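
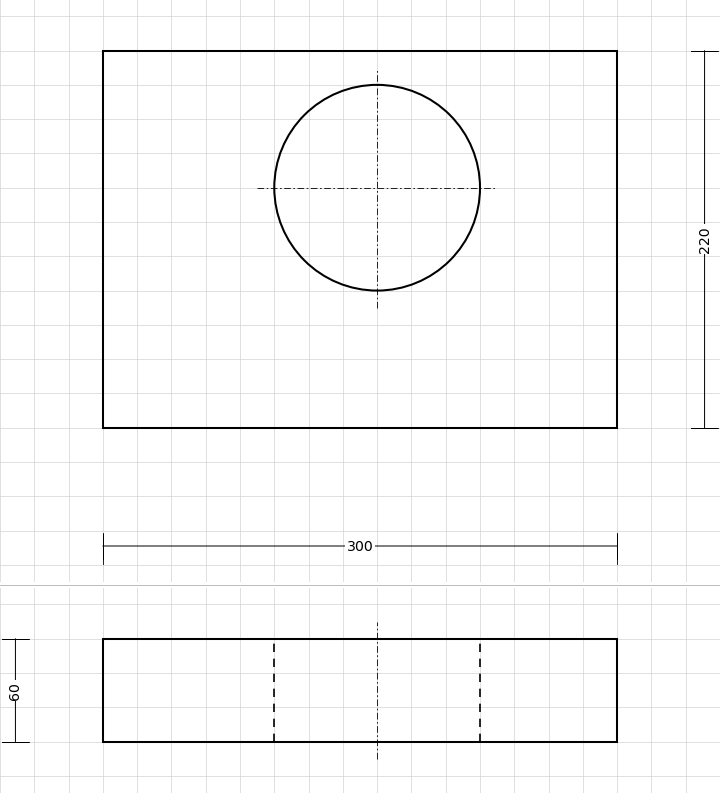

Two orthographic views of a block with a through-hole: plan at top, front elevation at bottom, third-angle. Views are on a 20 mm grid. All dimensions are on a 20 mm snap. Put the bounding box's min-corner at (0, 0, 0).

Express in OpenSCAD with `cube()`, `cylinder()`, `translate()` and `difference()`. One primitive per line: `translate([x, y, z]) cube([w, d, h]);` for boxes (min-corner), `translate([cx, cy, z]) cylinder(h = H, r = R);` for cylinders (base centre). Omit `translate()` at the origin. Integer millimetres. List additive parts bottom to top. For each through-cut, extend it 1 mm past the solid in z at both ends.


difference() {
  cube([300, 220, 60]);
  translate([160, 140, -1]) cylinder(h = 62, r = 60);
}


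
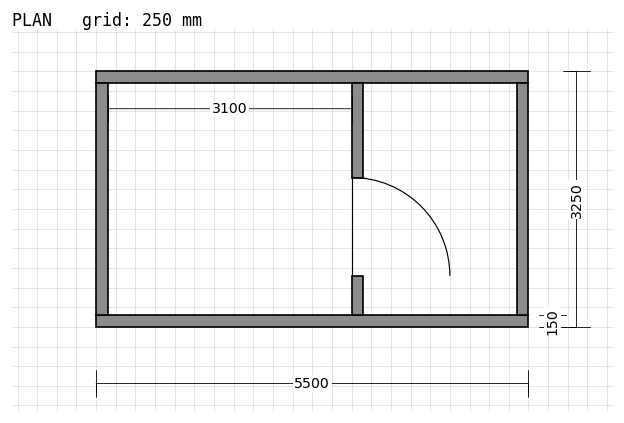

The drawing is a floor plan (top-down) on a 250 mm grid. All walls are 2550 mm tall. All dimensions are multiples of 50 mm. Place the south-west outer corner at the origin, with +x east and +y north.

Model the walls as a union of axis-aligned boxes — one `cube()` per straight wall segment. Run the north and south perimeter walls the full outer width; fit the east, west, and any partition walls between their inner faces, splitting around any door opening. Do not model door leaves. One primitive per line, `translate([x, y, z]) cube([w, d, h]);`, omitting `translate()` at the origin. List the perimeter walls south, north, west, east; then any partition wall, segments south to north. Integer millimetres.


cube([5500, 150, 2550]);
translate([0, 3100, 0]) cube([5500, 150, 2550]);
translate([0, 150, 0]) cube([150, 2950, 2550]);
translate([5350, 150, 0]) cube([150, 2950, 2550]);
translate([3250, 150, 0]) cube([150, 500, 2550]);
translate([3250, 1900, 0]) cube([150, 1200, 2550]);


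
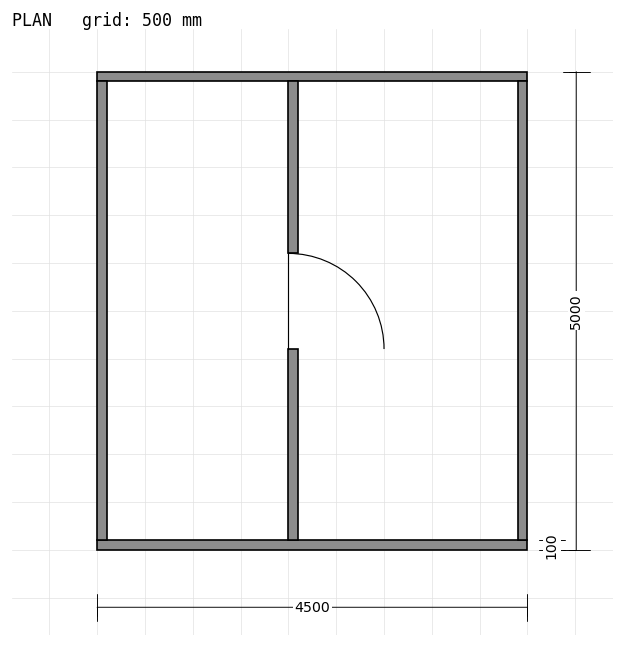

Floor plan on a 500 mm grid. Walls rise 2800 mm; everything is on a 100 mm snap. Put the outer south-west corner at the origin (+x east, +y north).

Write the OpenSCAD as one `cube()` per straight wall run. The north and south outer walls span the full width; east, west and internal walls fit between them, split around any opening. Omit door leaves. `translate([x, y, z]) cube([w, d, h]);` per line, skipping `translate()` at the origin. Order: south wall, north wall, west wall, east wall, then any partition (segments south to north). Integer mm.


cube([4500, 100, 2800]);
translate([0, 4900, 0]) cube([4500, 100, 2800]);
translate([0, 100, 0]) cube([100, 4800, 2800]);
translate([4400, 100, 0]) cube([100, 4800, 2800]);
translate([2000, 100, 0]) cube([100, 2000, 2800]);
translate([2000, 3100, 0]) cube([100, 1800, 2800]);


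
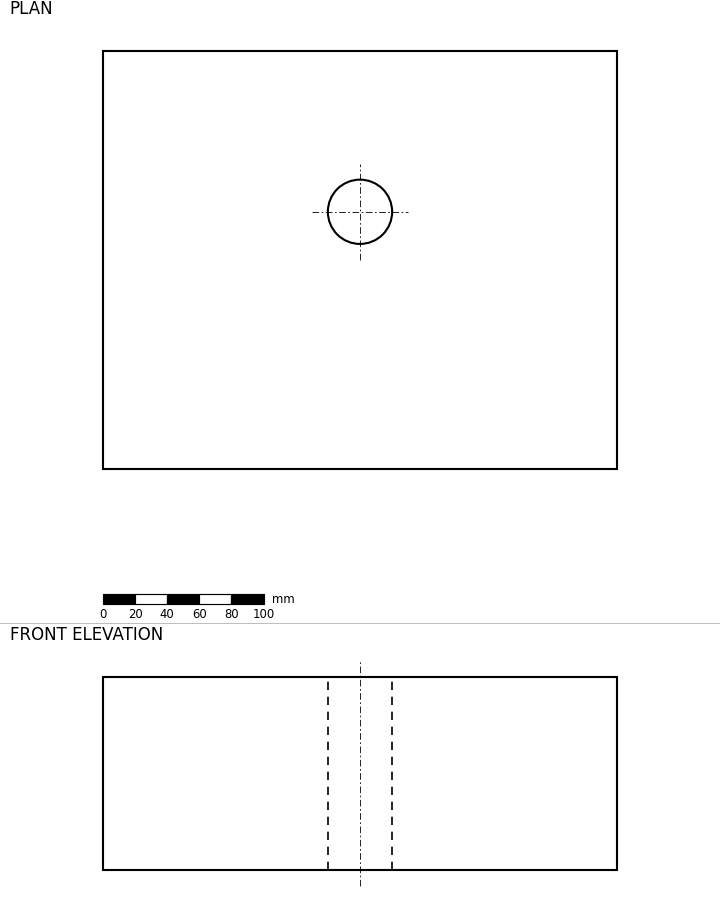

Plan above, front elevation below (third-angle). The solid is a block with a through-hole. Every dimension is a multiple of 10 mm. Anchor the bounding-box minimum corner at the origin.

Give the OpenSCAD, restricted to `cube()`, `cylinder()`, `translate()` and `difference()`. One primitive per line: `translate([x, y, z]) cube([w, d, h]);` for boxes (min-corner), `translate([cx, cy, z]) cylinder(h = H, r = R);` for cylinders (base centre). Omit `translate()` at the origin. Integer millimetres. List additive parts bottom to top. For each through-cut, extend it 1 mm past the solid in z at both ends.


difference() {
  cube([320, 260, 120]);
  translate([160, 160, -1]) cylinder(h = 122, r = 20);
}


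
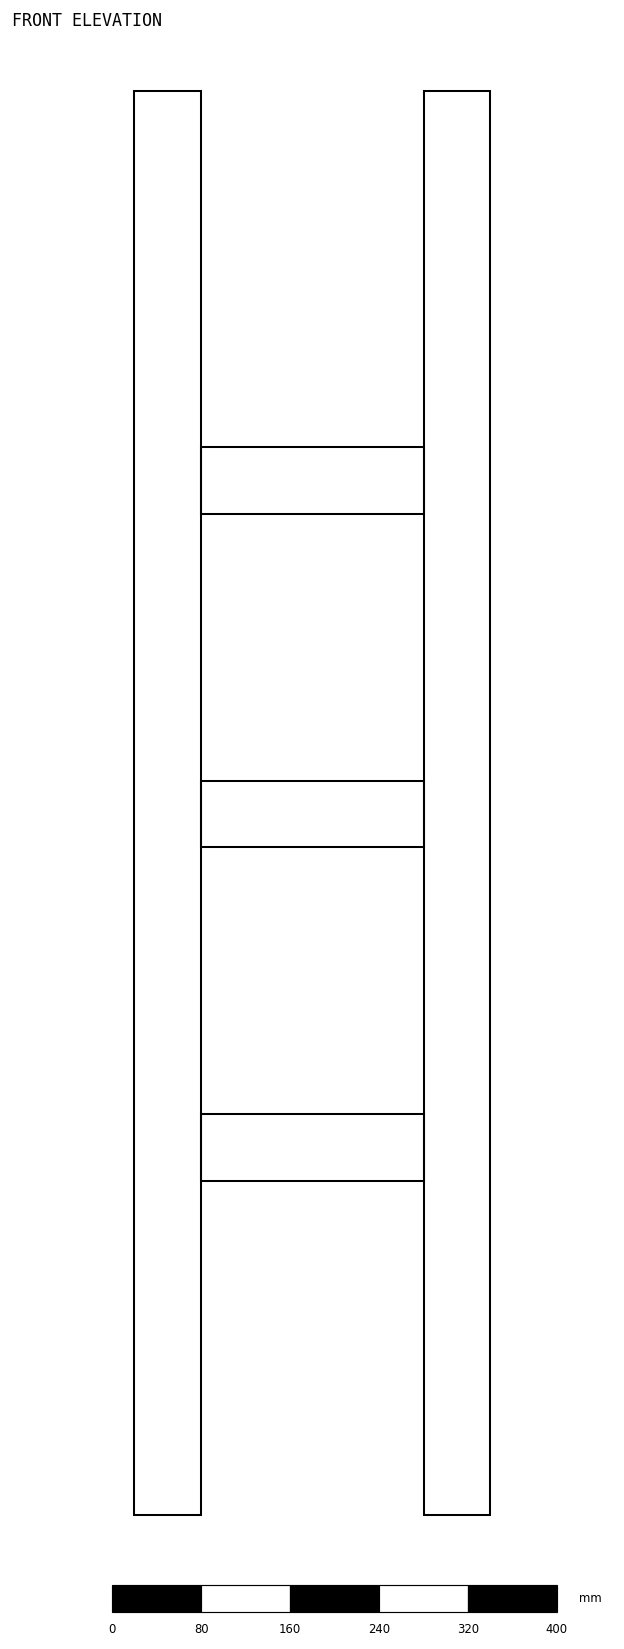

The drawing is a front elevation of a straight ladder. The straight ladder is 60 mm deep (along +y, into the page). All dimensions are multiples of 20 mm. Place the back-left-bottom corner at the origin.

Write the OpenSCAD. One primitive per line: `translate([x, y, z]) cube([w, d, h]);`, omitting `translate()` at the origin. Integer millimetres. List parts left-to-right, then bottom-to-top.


cube([60, 60, 1280]);
translate([60, 0, 300]) cube([200, 60, 60]);
translate([60, 0, 600]) cube([200, 60, 60]);
translate([60, 0, 900]) cube([200, 60, 60]);
translate([260, 0, 0]) cube([60, 60, 1280]);


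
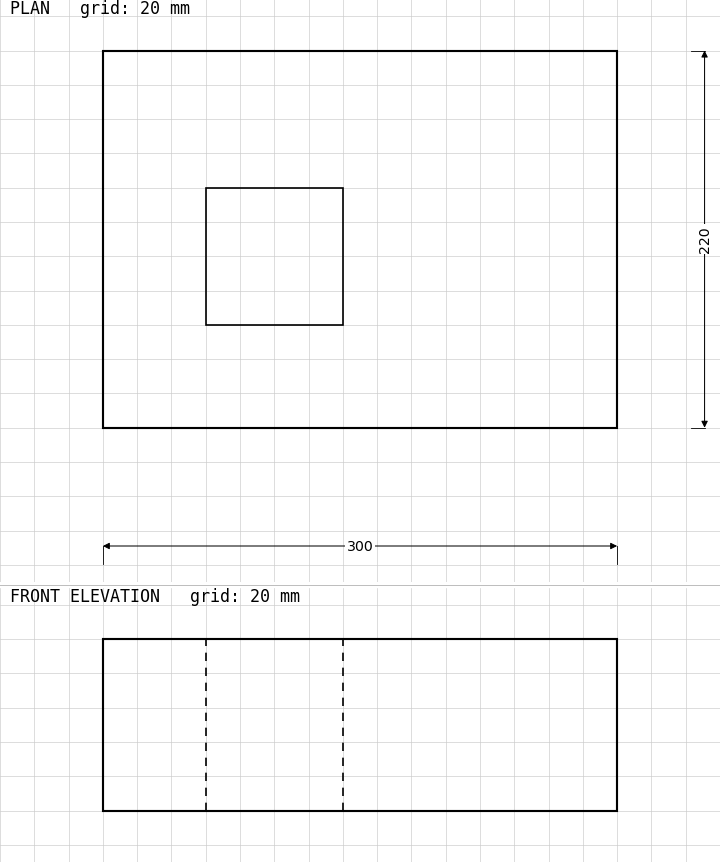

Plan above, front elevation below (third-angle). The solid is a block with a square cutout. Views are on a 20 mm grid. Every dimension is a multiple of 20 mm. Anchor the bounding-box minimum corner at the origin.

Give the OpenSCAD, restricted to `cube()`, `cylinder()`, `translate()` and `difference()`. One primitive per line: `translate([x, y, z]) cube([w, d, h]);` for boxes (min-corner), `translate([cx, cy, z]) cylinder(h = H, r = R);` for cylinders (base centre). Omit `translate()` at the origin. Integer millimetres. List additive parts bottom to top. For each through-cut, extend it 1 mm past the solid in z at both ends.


difference() {
  cube([300, 220, 100]);
  translate([60, 60, -1]) cube([80, 80, 102]);
}


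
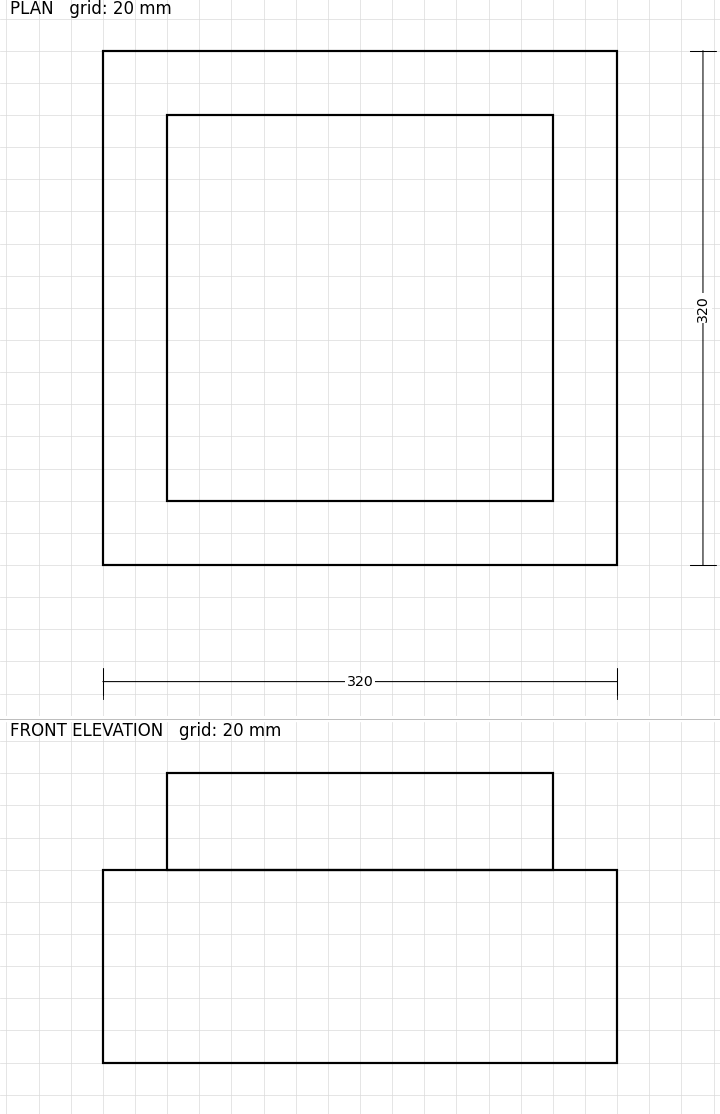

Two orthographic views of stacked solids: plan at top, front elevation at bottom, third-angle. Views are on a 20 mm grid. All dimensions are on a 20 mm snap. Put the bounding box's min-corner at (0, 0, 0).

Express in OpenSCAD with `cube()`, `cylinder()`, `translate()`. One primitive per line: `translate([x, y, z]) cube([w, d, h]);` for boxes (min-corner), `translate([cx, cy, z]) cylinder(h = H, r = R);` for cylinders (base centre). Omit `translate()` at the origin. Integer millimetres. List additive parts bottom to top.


cube([320, 320, 120]);
translate([40, 40, 120]) cube([240, 240, 60]);


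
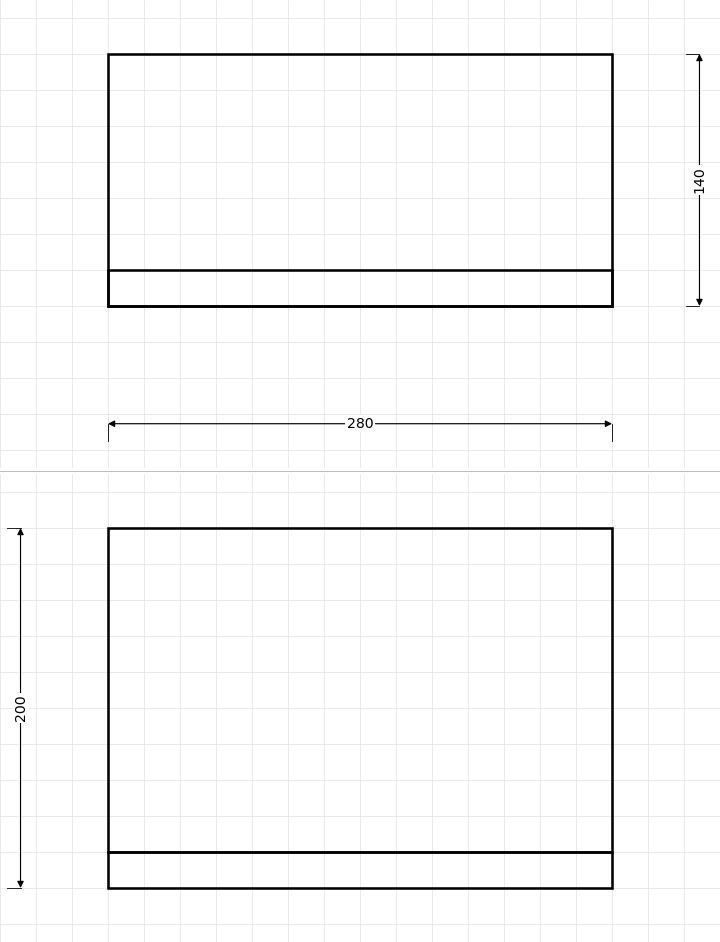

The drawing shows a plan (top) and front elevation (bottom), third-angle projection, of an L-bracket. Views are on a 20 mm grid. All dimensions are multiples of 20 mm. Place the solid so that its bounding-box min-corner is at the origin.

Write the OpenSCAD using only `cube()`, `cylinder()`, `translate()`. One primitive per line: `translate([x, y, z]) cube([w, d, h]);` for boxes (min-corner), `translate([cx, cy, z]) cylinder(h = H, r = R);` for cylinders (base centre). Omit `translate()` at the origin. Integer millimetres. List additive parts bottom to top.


cube([280, 140, 20]);
translate([0, 0, 20]) cube([280, 20, 180]);


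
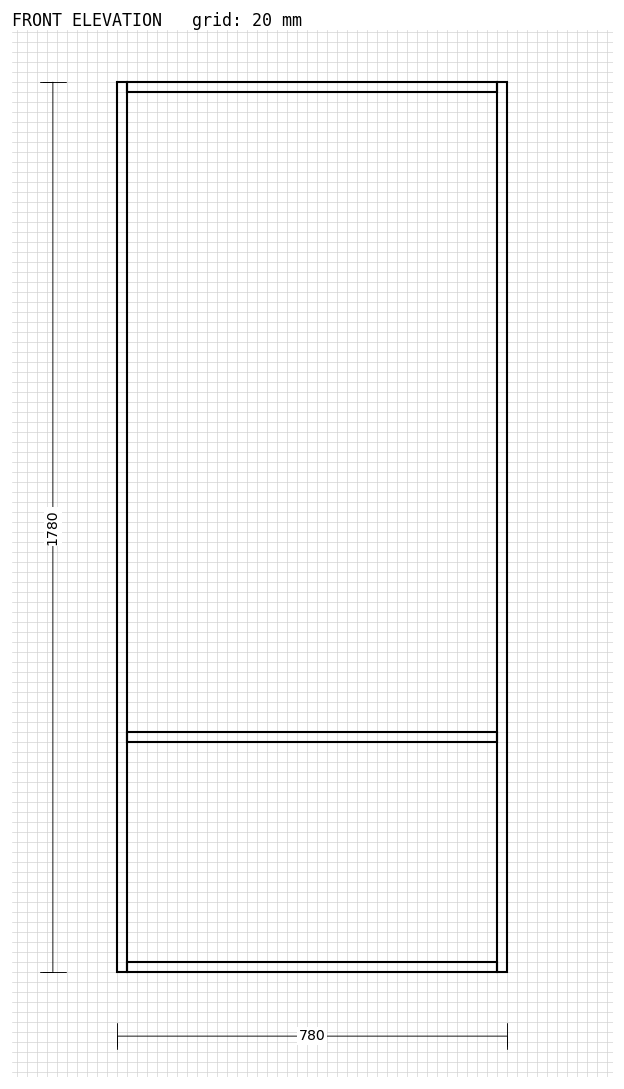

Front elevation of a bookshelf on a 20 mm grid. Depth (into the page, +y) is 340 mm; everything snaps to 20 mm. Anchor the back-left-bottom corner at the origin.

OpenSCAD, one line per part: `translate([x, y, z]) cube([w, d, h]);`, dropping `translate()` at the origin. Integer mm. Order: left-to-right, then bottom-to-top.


cube([20, 340, 1780]);
translate([20, 0, 0]) cube([740, 340, 20]);
translate([20, 0, 460]) cube([740, 340, 20]);
translate([20, 0, 1760]) cube([740, 340, 20]);
translate([760, 0, 0]) cube([20, 340, 1780]);


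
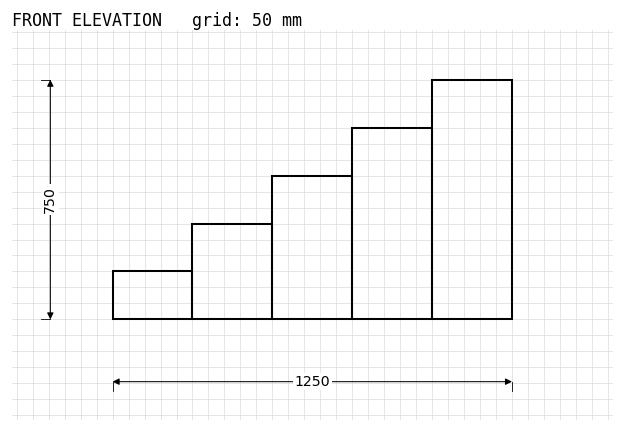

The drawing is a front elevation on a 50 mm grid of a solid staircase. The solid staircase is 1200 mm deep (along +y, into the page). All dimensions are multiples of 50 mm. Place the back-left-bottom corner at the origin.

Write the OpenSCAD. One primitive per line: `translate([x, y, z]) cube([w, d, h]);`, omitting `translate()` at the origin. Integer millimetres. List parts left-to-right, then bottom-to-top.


cube([250, 1200, 150]);
translate([250, 0, 0]) cube([250, 1200, 300]);
translate([500, 0, 0]) cube([250, 1200, 450]);
translate([750, 0, 0]) cube([250, 1200, 600]);
translate([1000, 0, 0]) cube([250, 1200, 750]);


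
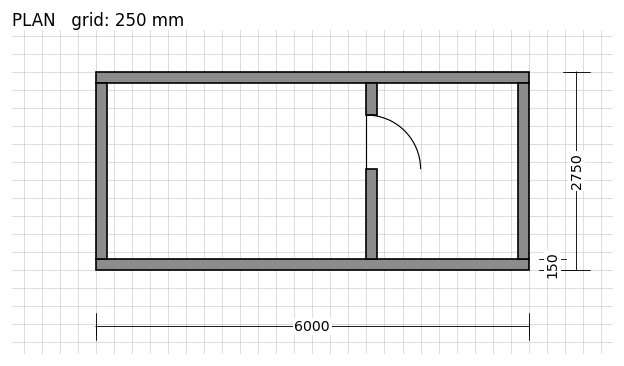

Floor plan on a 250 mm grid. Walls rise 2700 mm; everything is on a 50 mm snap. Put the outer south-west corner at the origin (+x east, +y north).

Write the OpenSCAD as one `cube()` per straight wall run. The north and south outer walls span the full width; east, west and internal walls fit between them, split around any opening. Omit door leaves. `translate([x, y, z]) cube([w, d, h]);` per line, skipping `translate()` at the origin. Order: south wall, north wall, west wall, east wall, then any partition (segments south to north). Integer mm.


cube([6000, 150, 2700]);
translate([0, 2600, 0]) cube([6000, 150, 2700]);
translate([0, 150, 0]) cube([150, 2450, 2700]);
translate([5850, 150, 0]) cube([150, 2450, 2700]);
translate([3750, 150, 0]) cube([150, 1250, 2700]);
translate([3750, 2150, 0]) cube([150, 450, 2700]);


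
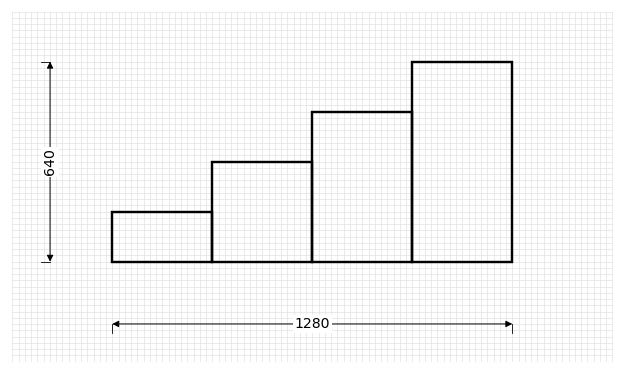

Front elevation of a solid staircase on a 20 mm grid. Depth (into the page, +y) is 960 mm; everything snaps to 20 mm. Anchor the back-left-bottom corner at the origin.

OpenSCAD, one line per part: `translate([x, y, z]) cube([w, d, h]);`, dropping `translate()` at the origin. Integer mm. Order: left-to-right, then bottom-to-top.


cube([320, 960, 160]);
translate([320, 0, 0]) cube([320, 960, 320]);
translate([640, 0, 0]) cube([320, 960, 480]);
translate([960, 0, 0]) cube([320, 960, 640]);


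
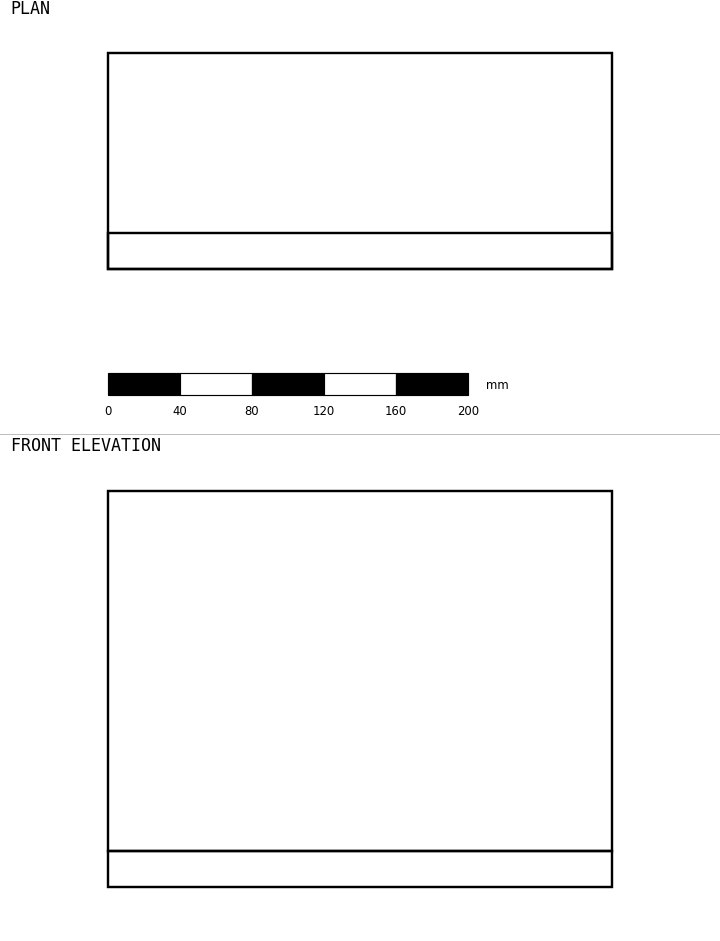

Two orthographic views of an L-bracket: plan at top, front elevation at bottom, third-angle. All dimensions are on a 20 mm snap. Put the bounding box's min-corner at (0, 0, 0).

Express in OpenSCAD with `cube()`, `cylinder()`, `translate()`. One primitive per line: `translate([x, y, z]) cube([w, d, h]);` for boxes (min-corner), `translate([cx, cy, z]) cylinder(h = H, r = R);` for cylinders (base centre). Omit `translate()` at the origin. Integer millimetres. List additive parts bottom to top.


cube([280, 120, 20]);
translate([0, 0, 20]) cube([280, 20, 200]);


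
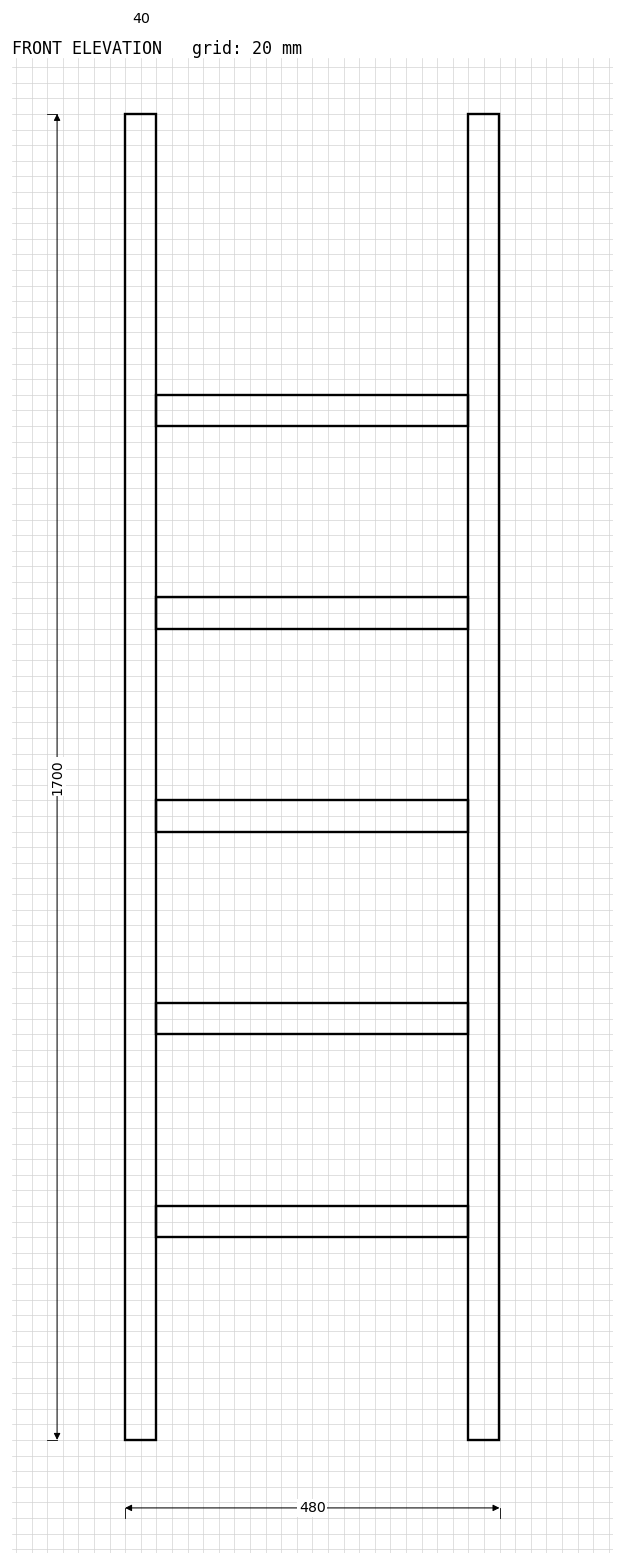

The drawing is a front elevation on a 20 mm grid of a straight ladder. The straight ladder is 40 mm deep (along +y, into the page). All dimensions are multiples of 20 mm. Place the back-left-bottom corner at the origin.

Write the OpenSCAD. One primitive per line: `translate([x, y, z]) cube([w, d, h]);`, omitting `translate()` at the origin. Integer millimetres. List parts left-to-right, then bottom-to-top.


cube([40, 40, 1700]);
translate([40, 0, 260]) cube([400, 40, 40]);
translate([40, 0, 520]) cube([400, 40, 40]);
translate([40, 0, 780]) cube([400, 40, 40]);
translate([40, 0, 1040]) cube([400, 40, 40]);
translate([40, 0, 1300]) cube([400, 40, 40]);
translate([440, 0, 0]) cube([40, 40, 1700]);


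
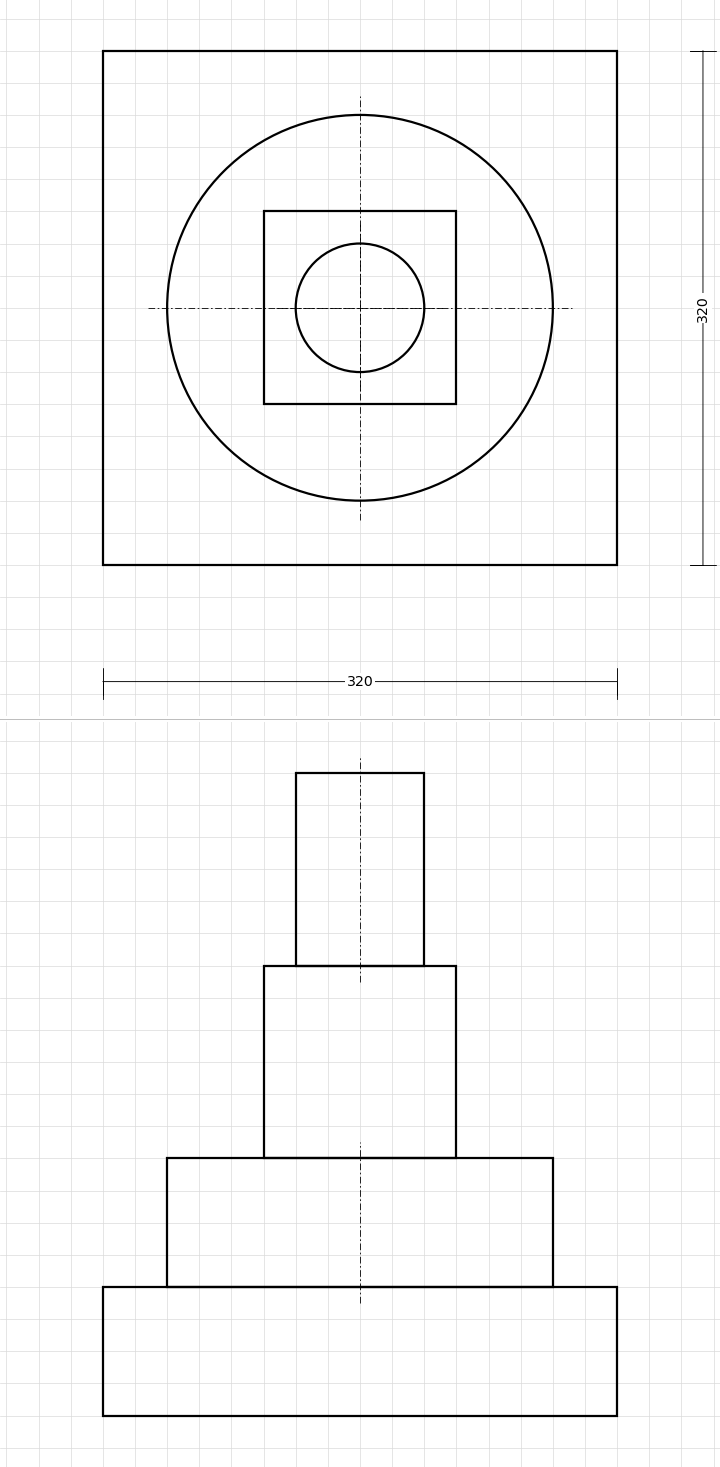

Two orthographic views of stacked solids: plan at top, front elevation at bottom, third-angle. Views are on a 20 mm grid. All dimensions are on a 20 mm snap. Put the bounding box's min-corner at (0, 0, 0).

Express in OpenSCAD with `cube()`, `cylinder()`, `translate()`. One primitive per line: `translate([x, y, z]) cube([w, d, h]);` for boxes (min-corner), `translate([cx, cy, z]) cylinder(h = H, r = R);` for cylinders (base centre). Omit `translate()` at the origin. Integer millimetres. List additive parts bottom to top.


cube([320, 320, 80]);
translate([160, 160, 80]) cylinder(h = 80, r = 120);
translate([100, 100, 160]) cube([120, 120, 120]);
translate([160, 160, 280]) cylinder(h = 120, r = 40);


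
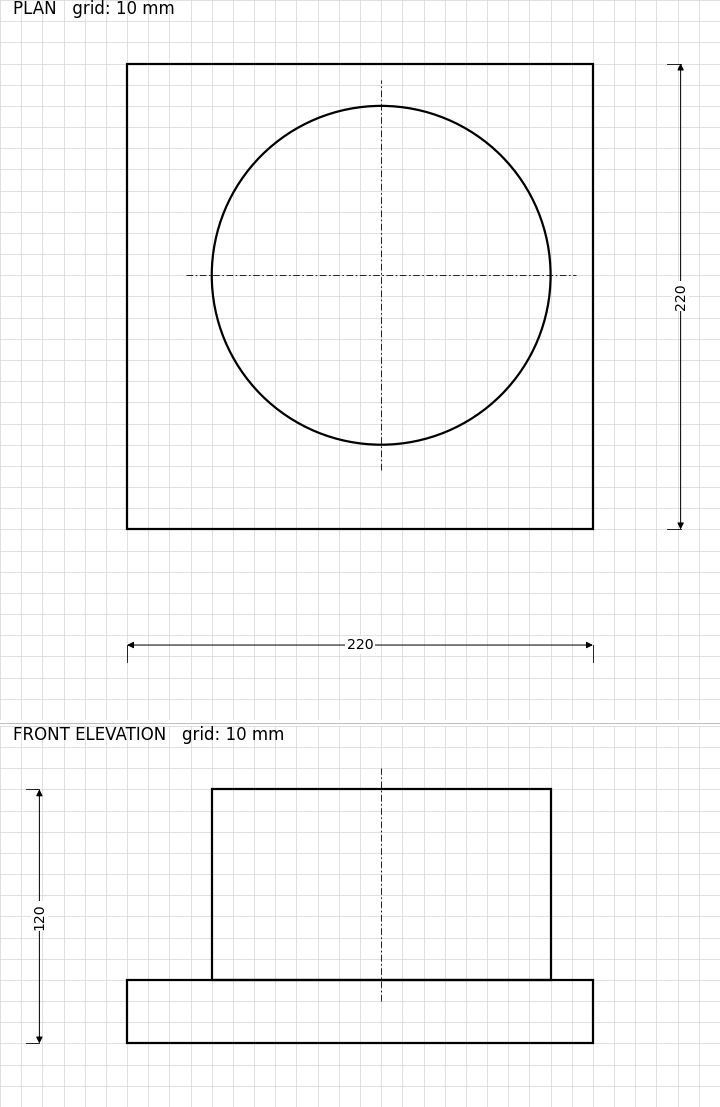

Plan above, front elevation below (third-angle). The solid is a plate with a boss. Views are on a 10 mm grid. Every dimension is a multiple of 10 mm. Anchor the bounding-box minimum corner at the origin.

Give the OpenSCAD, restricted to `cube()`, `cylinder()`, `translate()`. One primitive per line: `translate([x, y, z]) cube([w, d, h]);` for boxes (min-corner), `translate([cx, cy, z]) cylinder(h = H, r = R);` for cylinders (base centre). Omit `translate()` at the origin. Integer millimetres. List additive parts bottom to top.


cube([220, 220, 30]);
translate([120, 120, 30]) cylinder(h = 90, r = 80);


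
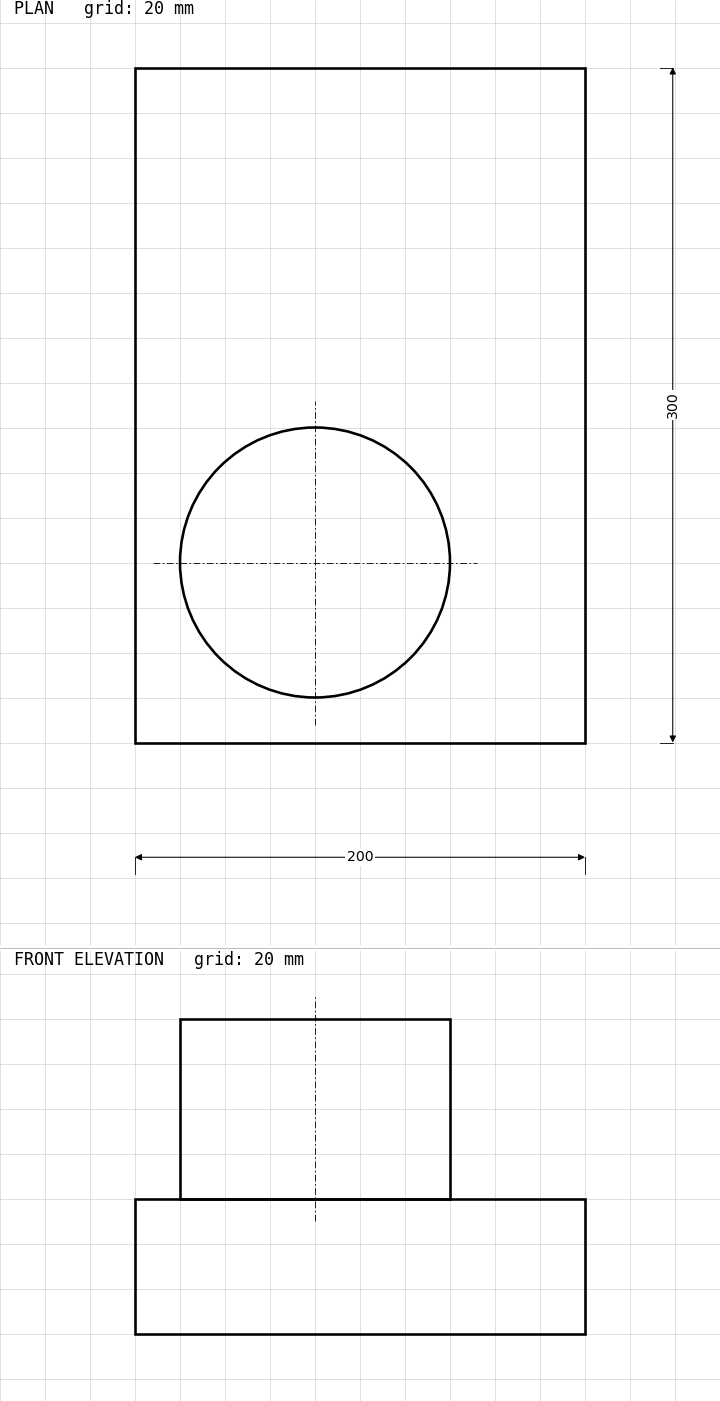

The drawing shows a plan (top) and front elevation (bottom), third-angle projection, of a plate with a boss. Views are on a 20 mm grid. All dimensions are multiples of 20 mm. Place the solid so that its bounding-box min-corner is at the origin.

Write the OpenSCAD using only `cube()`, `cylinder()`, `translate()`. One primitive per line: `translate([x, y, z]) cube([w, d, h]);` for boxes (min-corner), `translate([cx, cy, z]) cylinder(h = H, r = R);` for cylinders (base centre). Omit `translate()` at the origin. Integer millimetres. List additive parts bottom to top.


cube([200, 300, 60]);
translate([80, 80, 60]) cylinder(h = 80, r = 60);


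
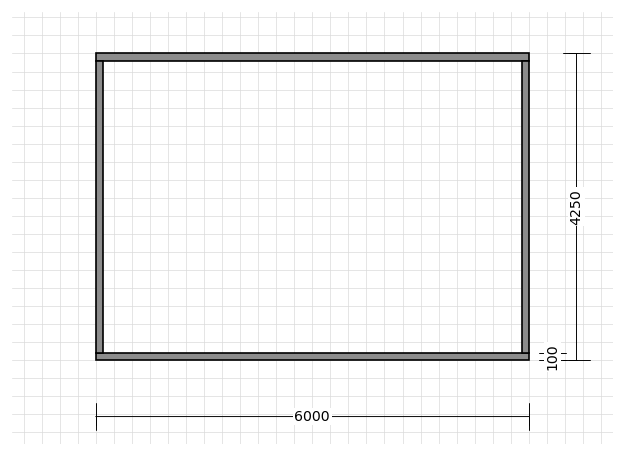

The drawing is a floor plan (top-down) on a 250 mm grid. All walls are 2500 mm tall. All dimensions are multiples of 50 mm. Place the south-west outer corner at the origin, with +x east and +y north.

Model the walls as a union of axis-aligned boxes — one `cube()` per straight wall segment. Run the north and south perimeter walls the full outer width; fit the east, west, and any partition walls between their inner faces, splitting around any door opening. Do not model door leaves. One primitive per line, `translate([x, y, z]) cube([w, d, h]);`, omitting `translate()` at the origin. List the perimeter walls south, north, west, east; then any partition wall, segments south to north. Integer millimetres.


cube([6000, 100, 2500]);
translate([0, 4150, 0]) cube([6000, 100, 2500]);
translate([0, 100, 0]) cube([100, 4050, 2500]);
translate([5900, 100, 0]) cube([100, 4050, 2500]);


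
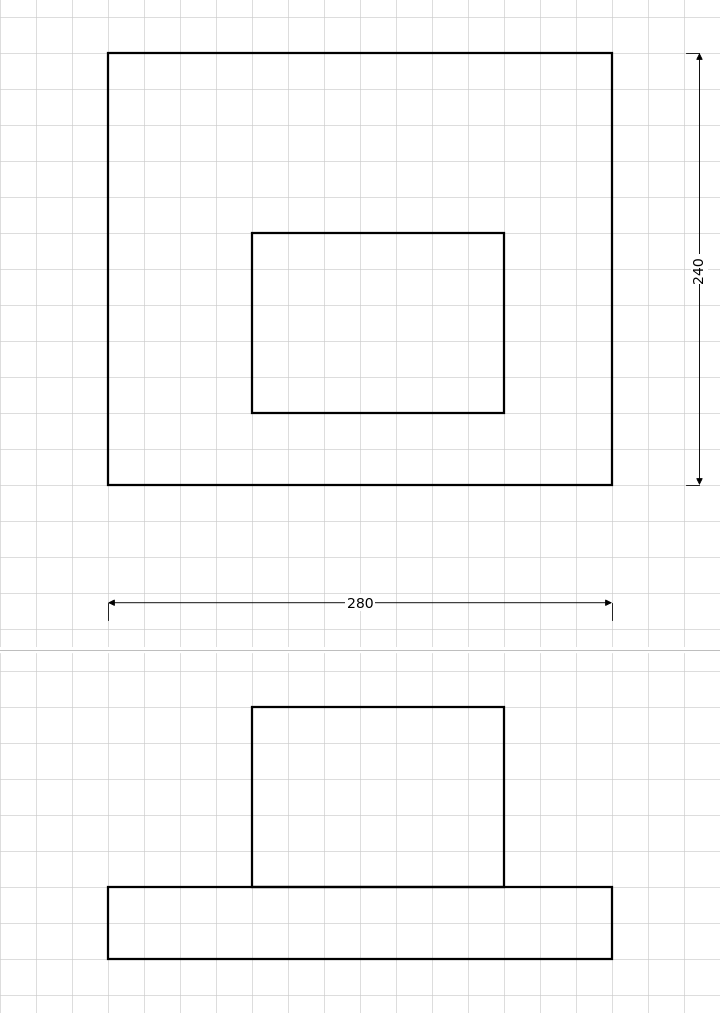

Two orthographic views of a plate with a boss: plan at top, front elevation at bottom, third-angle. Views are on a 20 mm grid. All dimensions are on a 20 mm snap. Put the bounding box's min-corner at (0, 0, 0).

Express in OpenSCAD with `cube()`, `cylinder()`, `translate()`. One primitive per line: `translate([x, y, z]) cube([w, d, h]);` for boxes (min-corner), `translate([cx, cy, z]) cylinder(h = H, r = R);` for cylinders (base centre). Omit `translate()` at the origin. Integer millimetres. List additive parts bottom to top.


cube([280, 240, 40]);
translate([80, 40, 40]) cube([140, 100, 100]);


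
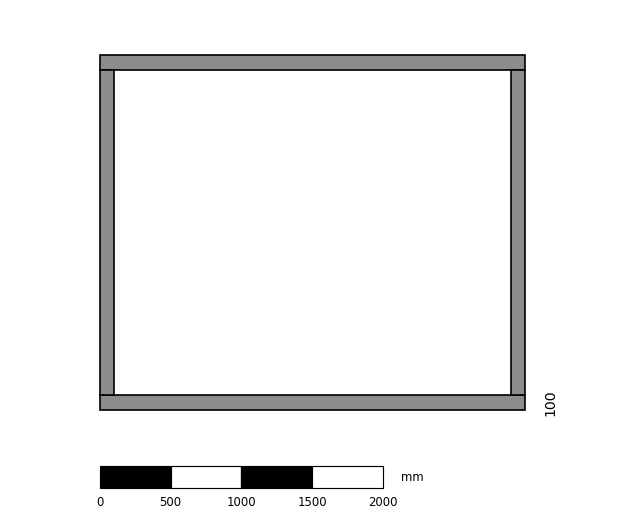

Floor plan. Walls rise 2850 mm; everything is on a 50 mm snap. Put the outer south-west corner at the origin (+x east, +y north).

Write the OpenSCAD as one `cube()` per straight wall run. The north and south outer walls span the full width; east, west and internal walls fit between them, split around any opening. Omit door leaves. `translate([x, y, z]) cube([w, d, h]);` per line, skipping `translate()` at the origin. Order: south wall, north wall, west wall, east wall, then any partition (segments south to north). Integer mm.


cube([3000, 100, 2850]);
translate([0, 2400, 0]) cube([3000, 100, 2850]);
translate([0, 100, 0]) cube([100, 2300, 2850]);
translate([2900, 100, 0]) cube([100, 2300, 2850]);


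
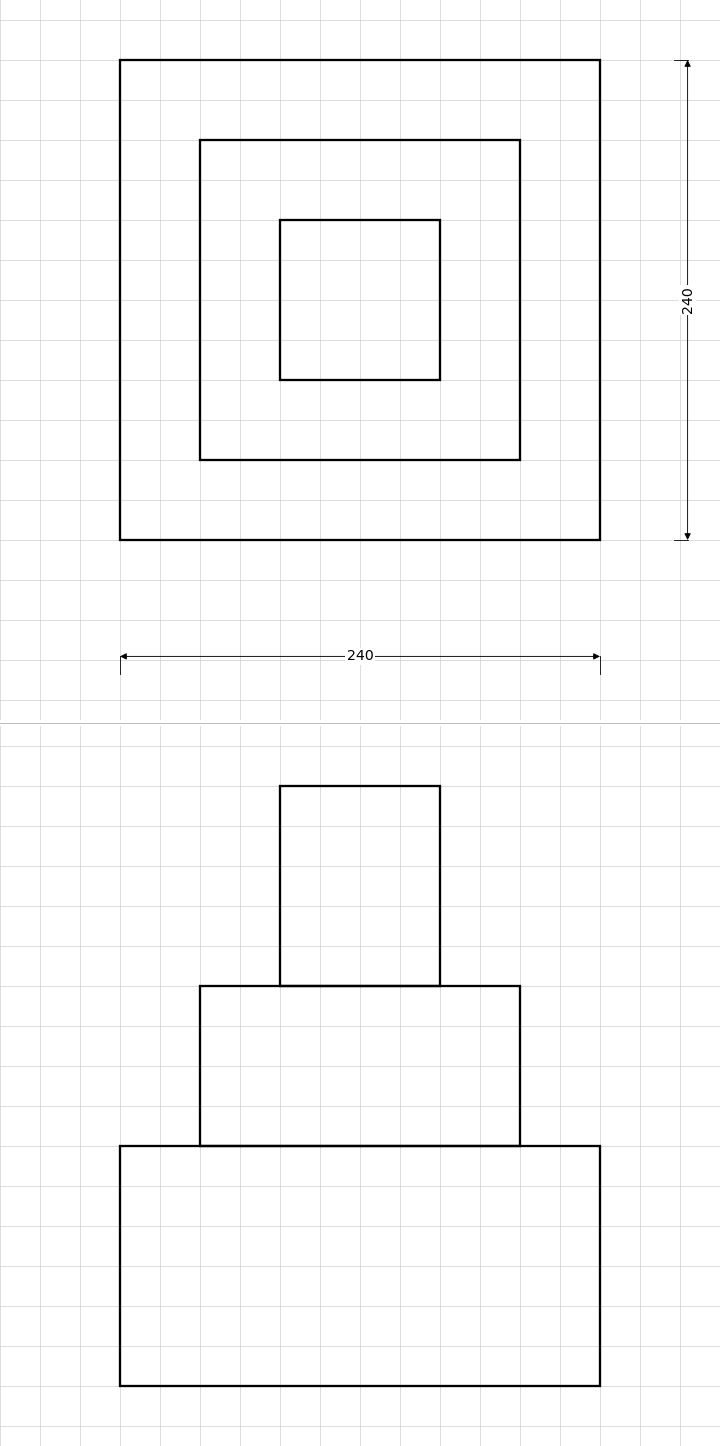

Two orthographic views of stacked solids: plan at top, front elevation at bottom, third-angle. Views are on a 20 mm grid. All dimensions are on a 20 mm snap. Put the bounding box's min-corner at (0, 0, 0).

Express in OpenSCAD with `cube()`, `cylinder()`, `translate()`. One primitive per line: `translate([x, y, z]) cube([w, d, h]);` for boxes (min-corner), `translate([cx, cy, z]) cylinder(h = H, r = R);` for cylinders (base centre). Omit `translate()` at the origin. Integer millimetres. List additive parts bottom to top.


cube([240, 240, 120]);
translate([40, 40, 120]) cube([160, 160, 80]);
translate([80, 80, 200]) cube([80, 80, 100]);


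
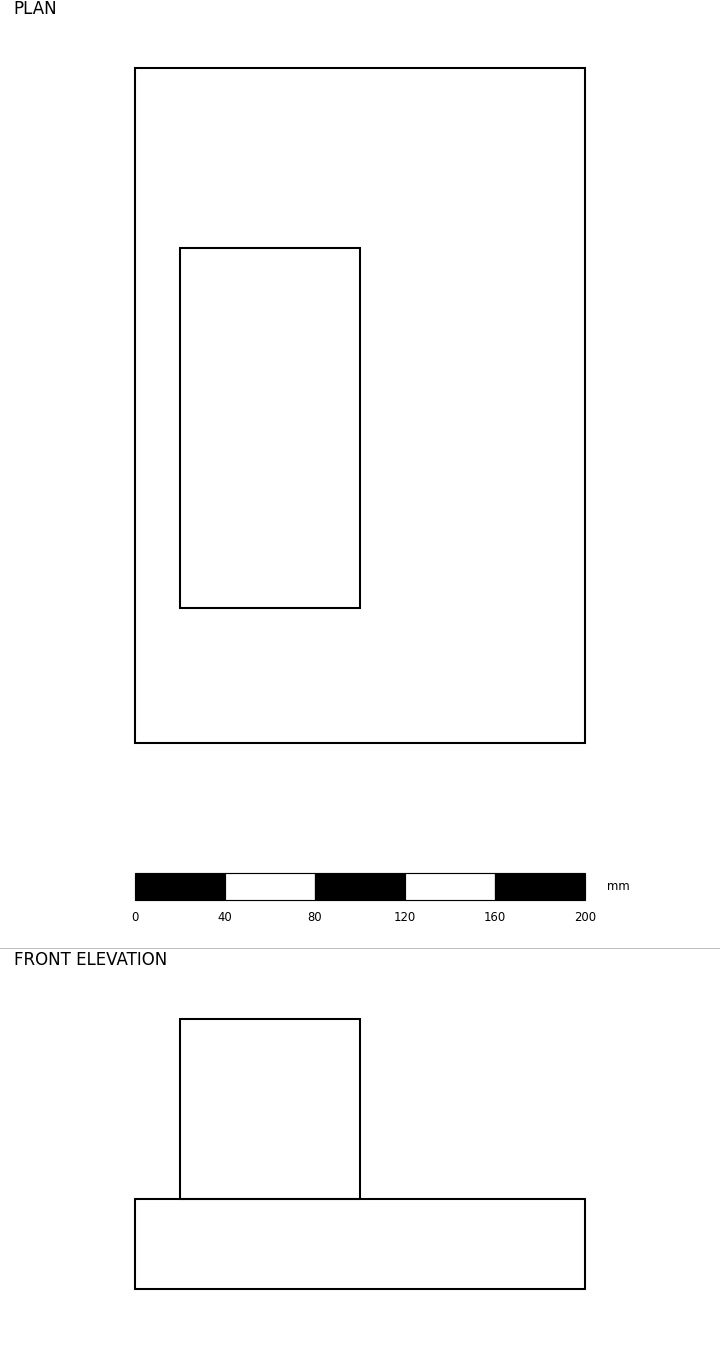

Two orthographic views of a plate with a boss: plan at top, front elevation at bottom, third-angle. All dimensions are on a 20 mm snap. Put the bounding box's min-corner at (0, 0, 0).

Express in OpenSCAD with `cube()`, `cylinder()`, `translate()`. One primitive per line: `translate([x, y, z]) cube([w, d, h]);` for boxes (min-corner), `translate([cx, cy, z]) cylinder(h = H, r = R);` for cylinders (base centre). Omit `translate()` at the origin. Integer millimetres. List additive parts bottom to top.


cube([200, 300, 40]);
translate([20, 60, 40]) cube([80, 160, 80]);


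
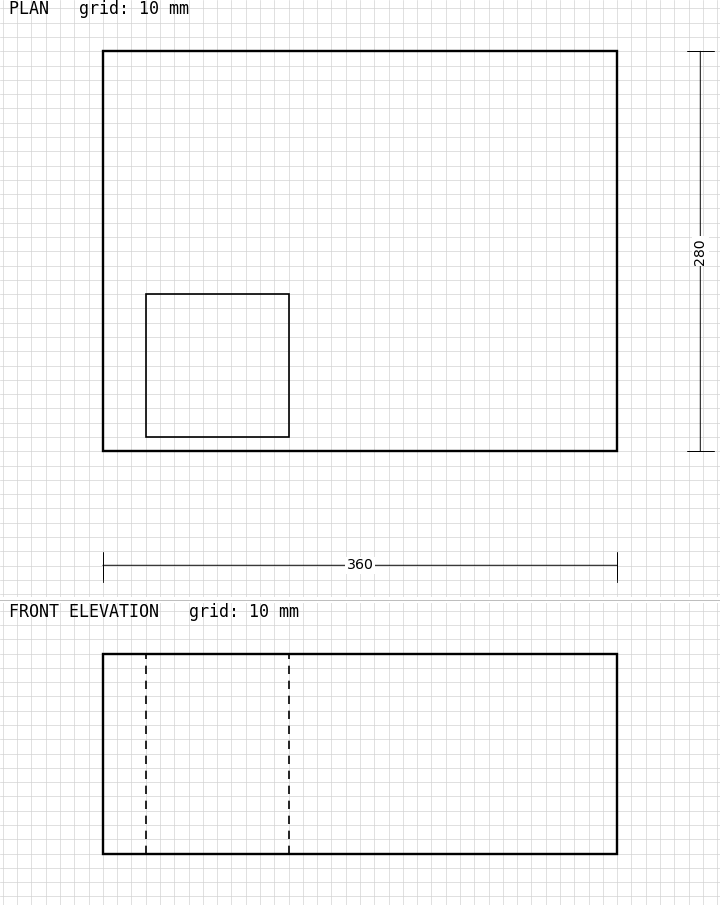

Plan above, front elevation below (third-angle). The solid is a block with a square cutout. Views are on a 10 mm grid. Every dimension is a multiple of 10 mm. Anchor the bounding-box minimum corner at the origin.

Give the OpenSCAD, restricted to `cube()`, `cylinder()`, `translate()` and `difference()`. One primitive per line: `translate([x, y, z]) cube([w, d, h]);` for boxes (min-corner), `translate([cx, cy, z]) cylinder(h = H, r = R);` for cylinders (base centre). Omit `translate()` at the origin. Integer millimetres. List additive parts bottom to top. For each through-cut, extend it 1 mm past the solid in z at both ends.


difference() {
  cube([360, 280, 140]);
  translate([30, 10, -1]) cube([100, 100, 142]);
}


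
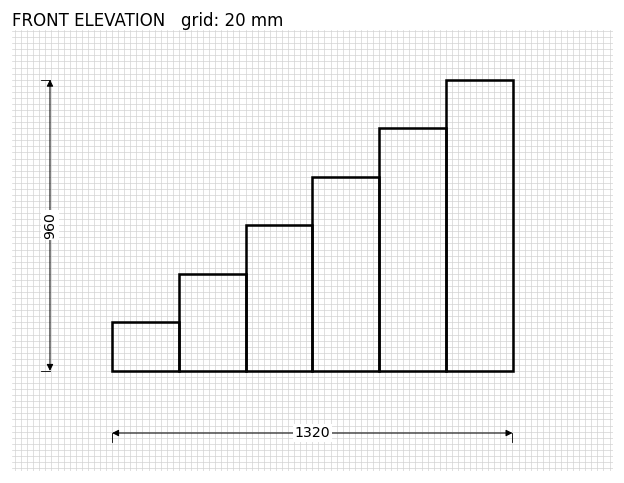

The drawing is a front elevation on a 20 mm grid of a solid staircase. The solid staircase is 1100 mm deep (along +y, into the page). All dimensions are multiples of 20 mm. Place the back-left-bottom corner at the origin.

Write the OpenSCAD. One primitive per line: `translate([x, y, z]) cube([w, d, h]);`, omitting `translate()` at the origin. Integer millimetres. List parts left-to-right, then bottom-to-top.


cube([220, 1100, 160]);
translate([220, 0, 0]) cube([220, 1100, 320]);
translate([440, 0, 0]) cube([220, 1100, 480]);
translate([660, 0, 0]) cube([220, 1100, 640]);
translate([880, 0, 0]) cube([220, 1100, 800]);
translate([1100, 0, 0]) cube([220, 1100, 960]);


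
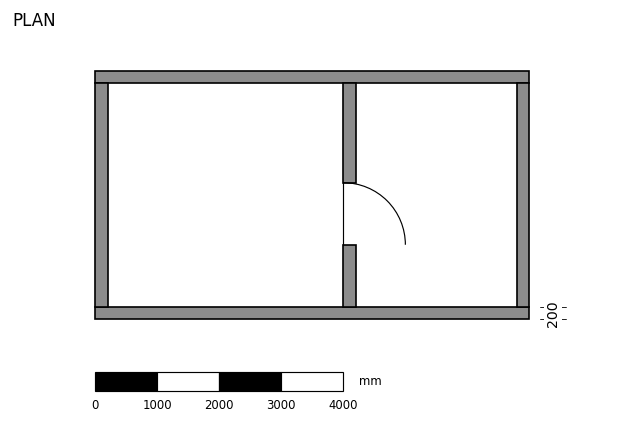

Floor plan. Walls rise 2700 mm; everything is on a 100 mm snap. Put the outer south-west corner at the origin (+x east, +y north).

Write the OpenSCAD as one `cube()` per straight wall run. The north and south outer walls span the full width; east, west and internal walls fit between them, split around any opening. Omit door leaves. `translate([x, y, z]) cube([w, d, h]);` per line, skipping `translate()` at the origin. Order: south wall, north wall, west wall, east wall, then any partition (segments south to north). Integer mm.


cube([7000, 200, 2700]);
translate([0, 3800, 0]) cube([7000, 200, 2700]);
translate([0, 200, 0]) cube([200, 3600, 2700]);
translate([6800, 200, 0]) cube([200, 3600, 2700]);
translate([4000, 200, 0]) cube([200, 1000, 2700]);
translate([4000, 2200, 0]) cube([200, 1600, 2700]);


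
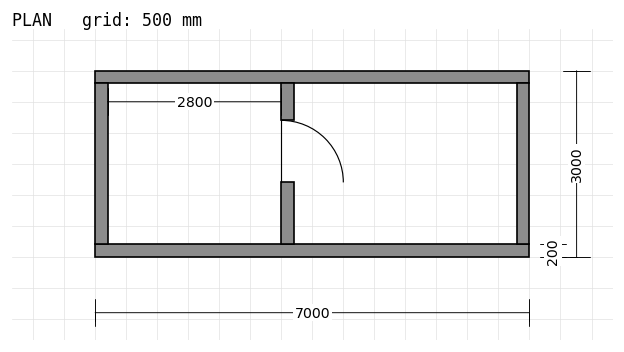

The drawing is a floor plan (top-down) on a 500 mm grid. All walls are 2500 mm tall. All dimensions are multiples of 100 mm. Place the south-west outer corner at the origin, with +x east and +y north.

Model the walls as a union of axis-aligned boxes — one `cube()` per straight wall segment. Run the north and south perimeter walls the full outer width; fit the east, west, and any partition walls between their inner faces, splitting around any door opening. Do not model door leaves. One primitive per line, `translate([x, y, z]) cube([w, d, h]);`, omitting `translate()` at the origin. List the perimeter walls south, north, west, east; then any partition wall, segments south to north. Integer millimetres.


cube([7000, 200, 2500]);
translate([0, 2800, 0]) cube([7000, 200, 2500]);
translate([0, 200, 0]) cube([200, 2600, 2500]);
translate([6800, 200, 0]) cube([200, 2600, 2500]);
translate([3000, 200, 0]) cube([200, 1000, 2500]);
translate([3000, 2200, 0]) cube([200, 600, 2500]);


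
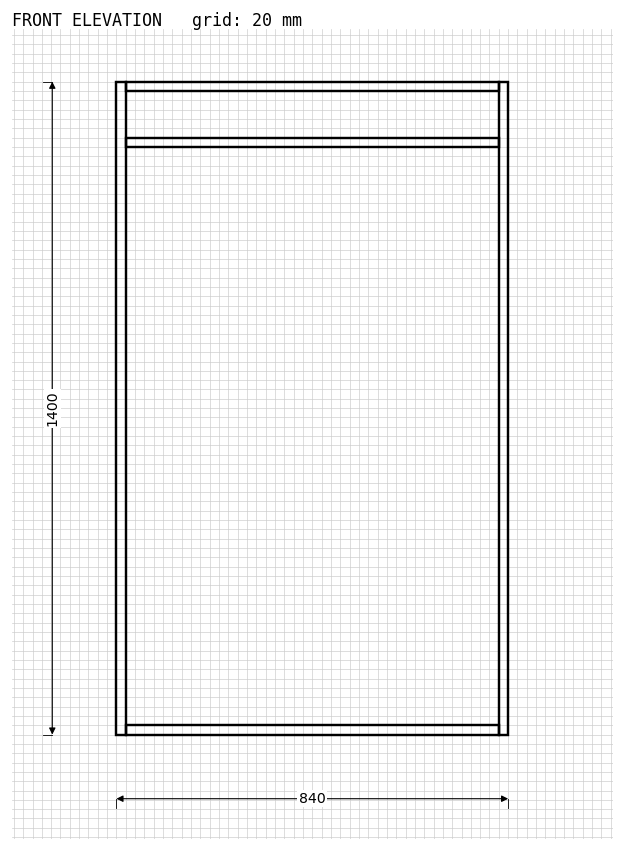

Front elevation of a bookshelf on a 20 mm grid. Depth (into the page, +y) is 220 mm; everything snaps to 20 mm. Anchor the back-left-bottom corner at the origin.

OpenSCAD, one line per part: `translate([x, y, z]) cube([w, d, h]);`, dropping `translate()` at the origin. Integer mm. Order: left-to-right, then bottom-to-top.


cube([20, 220, 1400]);
translate([20, 0, 0]) cube([800, 220, 20]);
translate([20, 0, 1260]) cube([800, 220, 20]);
translate([20, 0, 1380]) cube([800, 220, 20]);
translate([820, 0, 0]) cube([20, 220, 1400]);


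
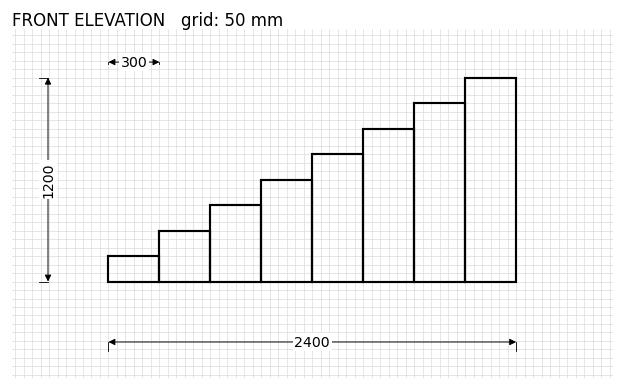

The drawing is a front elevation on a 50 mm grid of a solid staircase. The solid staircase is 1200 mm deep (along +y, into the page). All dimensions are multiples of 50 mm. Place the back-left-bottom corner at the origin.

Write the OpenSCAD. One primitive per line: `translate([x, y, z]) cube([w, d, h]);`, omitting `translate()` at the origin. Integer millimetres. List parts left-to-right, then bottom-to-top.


cube([300, 1200, 150]);
translate([300, 0, 0]) cube([300, 1200, 300]);
translate([600, 0, 0]) cube([300, 1200, 450]);
translate([900, 0, 0]) cube([300, 1200, 600]);
translate([1200, 0, 0]) cube([300, 1200, 750]);
translate([1500, 0, 0]) cube([300, 1200, 900]);
translate([1800, 0, 0]) cube([300, 1200, 1050]);
translate([2100, 0, 0]) cube([300, 1200, 1200]);


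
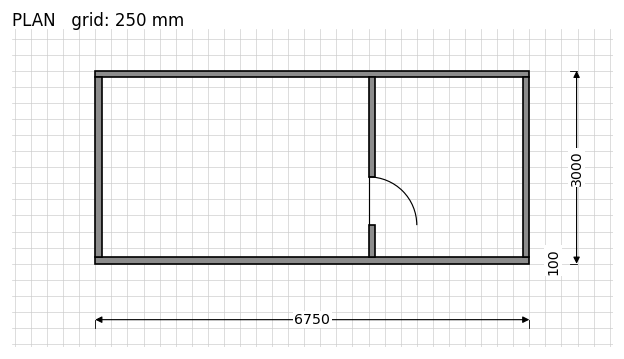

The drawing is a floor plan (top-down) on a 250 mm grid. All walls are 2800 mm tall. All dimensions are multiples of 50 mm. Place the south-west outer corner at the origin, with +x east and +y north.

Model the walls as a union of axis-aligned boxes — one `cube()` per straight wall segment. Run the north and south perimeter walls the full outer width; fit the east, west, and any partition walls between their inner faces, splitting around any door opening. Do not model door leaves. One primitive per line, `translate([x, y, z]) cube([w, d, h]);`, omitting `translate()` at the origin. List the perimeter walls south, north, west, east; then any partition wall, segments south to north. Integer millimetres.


cube([6750, 100, 2800]);
translate([0, 2900, 0]) cube([6750, 100, 2800]);
translate([0, 100, 0]) cube([100, 2800, 2800]);
translate([6650, 100, 0]) cube([100, 2800, 2800]);
translate([4250, 100, 0]) cube([100, 500, 2800]);
translate([4250, 1350, 0]) cube([100, 1550, 2800]);


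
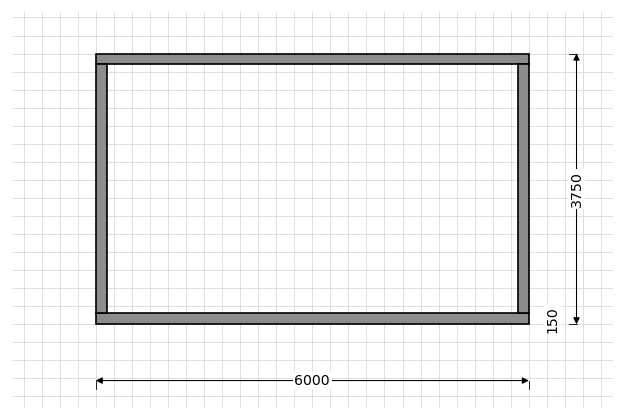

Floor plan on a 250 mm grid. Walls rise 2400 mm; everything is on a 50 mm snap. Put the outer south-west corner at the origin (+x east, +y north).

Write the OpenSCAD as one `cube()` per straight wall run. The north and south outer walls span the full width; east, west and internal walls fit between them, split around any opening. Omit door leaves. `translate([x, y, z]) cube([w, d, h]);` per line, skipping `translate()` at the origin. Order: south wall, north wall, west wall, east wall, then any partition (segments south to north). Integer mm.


cube([6000, 150, 2400]);
translate([0, 3600, 0]) cube([6000, 150, 2400]);
translate([0, 150, 0]) cube([150, 3450, 2400]);
translate([5850, 150, 0]) cube([150, 3450, 2400]);


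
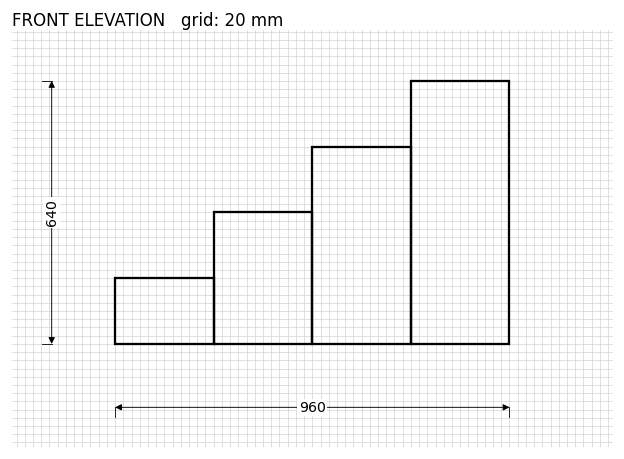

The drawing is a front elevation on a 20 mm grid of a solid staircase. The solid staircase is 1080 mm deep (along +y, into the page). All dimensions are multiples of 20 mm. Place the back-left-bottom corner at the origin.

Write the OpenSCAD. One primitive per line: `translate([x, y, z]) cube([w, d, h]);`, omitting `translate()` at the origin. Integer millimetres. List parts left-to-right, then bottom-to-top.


cube([240, 1080, 160]);
translate([240, 0, 0]) cube([240, 1080, 320]);
translate([480, 0, 0]) cube([240, 1080, 480]);
translate([720, 0, 0]) cube([240, 1080, 640]);


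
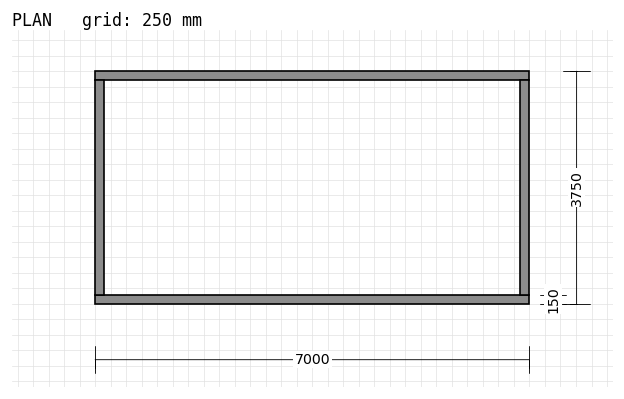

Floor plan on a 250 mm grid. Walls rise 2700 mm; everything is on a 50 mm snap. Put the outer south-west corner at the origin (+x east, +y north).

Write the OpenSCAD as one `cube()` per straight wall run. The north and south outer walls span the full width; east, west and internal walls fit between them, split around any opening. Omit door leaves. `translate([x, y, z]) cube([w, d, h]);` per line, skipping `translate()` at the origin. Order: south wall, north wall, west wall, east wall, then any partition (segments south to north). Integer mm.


cube([7000, 150, 2700]);
translate([0, 3600, 0]) cube([7000, 150, 2700]);
translate([0, 150, 0]) cube([150, 3450, 2700]);
translate([6850, 150, 0]) cube([150, 3450, 2700]);


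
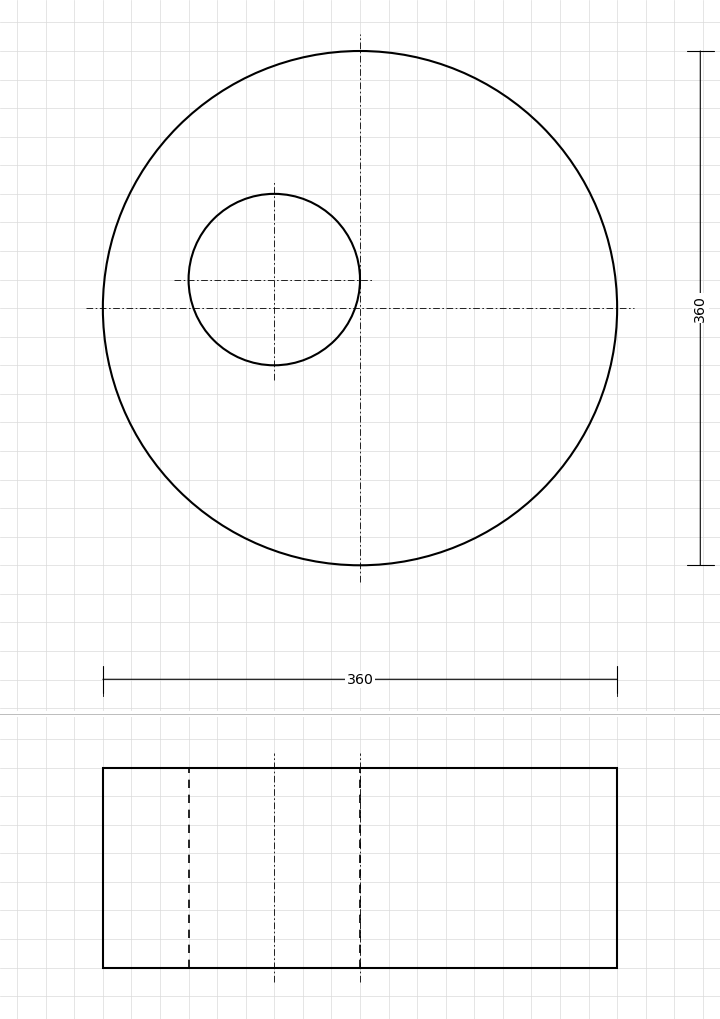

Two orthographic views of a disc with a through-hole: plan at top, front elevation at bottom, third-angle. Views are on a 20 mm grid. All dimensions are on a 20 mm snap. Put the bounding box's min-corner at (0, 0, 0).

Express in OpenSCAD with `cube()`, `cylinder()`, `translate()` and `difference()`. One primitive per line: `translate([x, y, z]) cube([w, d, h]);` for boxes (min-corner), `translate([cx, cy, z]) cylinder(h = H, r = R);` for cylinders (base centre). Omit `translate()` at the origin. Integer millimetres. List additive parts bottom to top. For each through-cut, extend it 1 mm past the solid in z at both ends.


difference() {
  translate([180, 180, 0]) cylinder(h = 140, r = 180);
  translate([120, 200, -1]) cylinder(h = 142, r = 60);
}


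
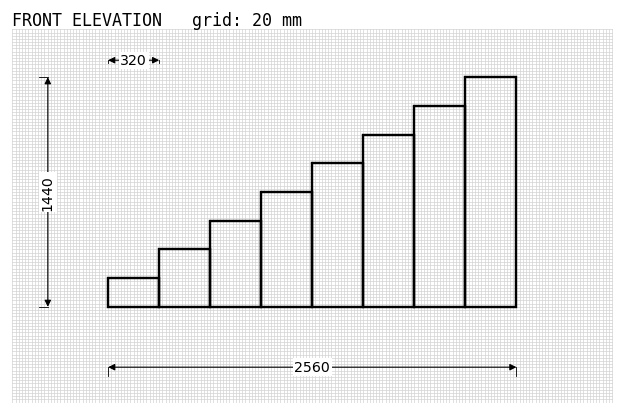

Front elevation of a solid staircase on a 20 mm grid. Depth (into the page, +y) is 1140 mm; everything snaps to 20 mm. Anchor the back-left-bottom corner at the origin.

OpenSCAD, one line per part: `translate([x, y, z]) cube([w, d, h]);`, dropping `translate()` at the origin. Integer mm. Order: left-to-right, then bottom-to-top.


cube([320, 1140, 180]);
translate([320, 0, 0]) cube([320, 1140, 360]);
translate([640, 0, 0]) cube([320, 1140, 540]);
translate([960, 0, 0]) cube([320, 1140, 720]);
translate([1280, 0, 0]) cube([320, 1140, 900]);
translate([1600, 0, 0]) cube([320, 1140, 1080]);
translate([1920, 0, 0]) cube([320, 1140, 1260]);
translate([2240, 0, 0]) cube([320, 1140, 1440]);


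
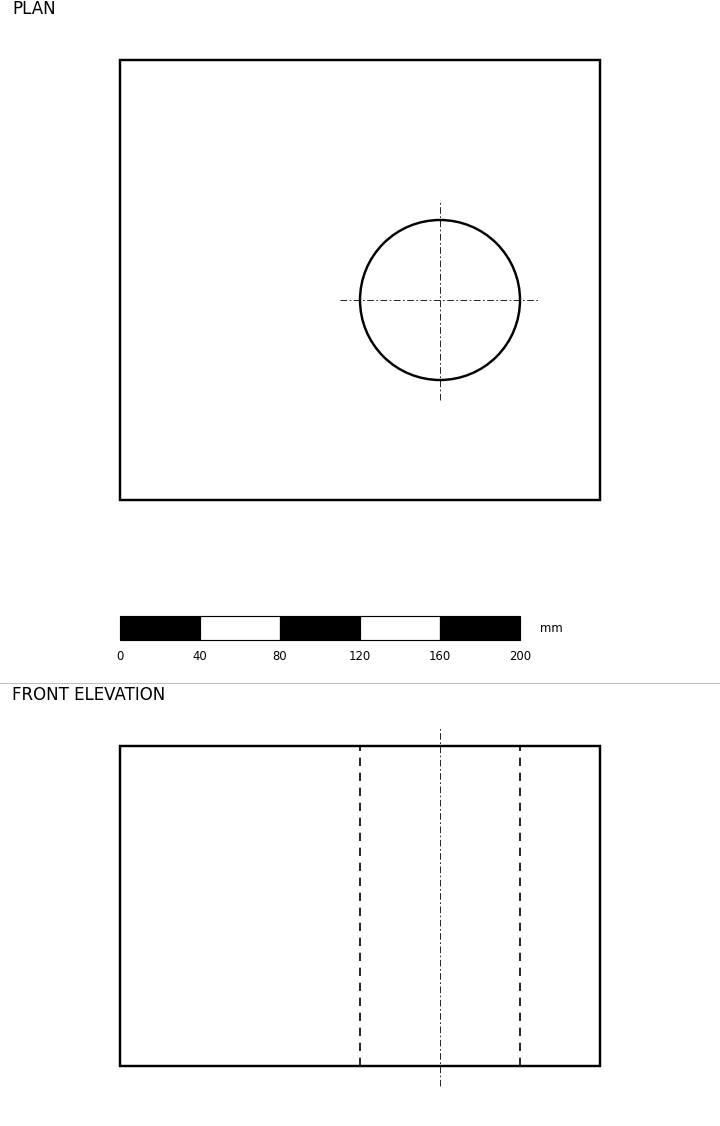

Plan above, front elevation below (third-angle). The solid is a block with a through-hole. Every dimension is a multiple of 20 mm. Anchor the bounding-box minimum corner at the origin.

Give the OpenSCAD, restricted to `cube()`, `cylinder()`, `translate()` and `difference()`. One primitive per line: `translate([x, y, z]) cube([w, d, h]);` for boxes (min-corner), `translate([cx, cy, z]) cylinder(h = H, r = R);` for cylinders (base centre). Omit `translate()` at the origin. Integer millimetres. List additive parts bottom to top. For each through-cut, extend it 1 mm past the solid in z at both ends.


difference() {
  cube([240, 220, 160]);
  translate([160, 100, -1]) cylinder(h = 162, r = 40);
}


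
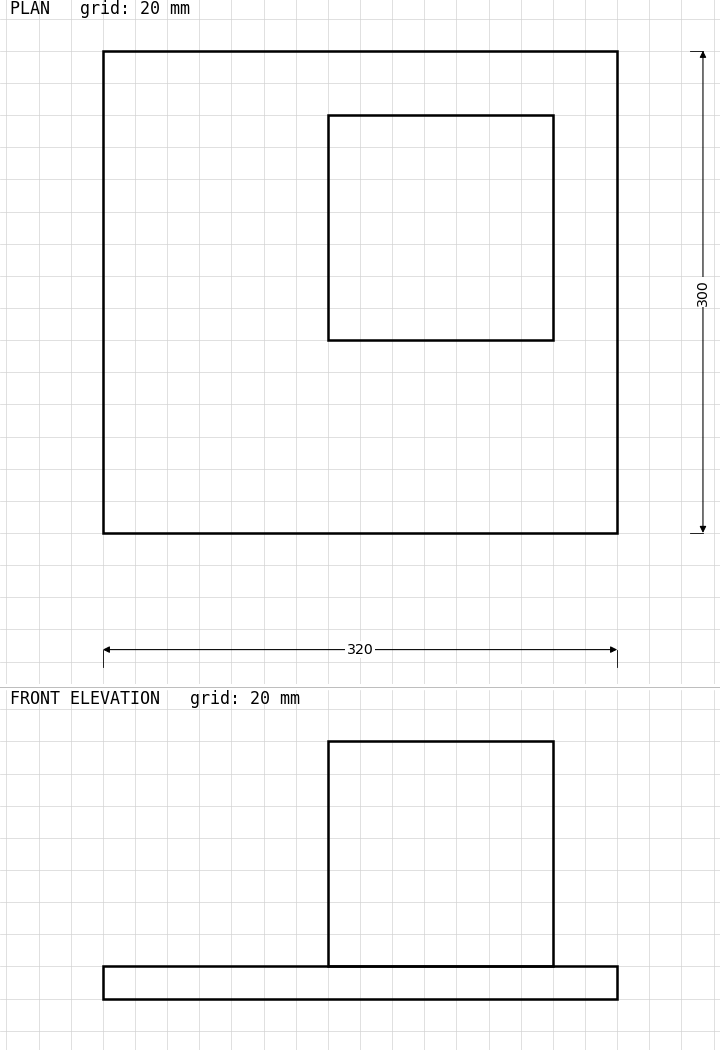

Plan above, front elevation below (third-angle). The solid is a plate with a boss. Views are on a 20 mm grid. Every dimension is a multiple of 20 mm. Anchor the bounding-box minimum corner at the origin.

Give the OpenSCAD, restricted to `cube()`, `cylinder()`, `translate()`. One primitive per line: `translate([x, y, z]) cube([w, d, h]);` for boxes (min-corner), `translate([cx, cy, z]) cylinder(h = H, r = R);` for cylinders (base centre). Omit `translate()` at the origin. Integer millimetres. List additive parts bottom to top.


cube([320, 300, 20]);
translate([140, 120, 20]) cube([140, 140, 140]);


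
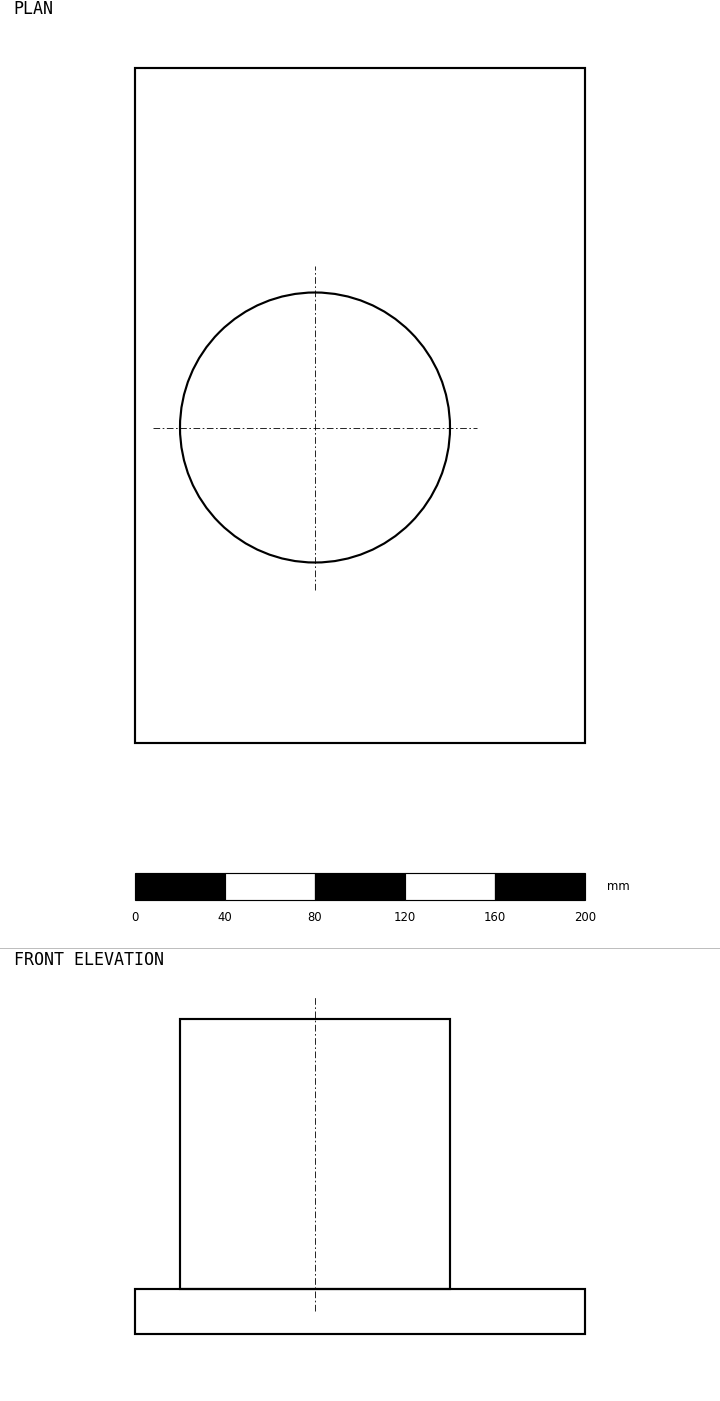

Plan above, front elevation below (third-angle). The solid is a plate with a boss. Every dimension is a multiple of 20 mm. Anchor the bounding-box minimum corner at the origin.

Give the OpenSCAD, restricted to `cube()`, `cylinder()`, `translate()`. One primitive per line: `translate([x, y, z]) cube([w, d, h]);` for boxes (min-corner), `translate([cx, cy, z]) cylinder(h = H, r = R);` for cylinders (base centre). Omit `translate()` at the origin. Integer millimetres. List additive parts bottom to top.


cube([200, 300, 20]);
translate([80, 140, 20]) cylinder(h = 120, r = 60);


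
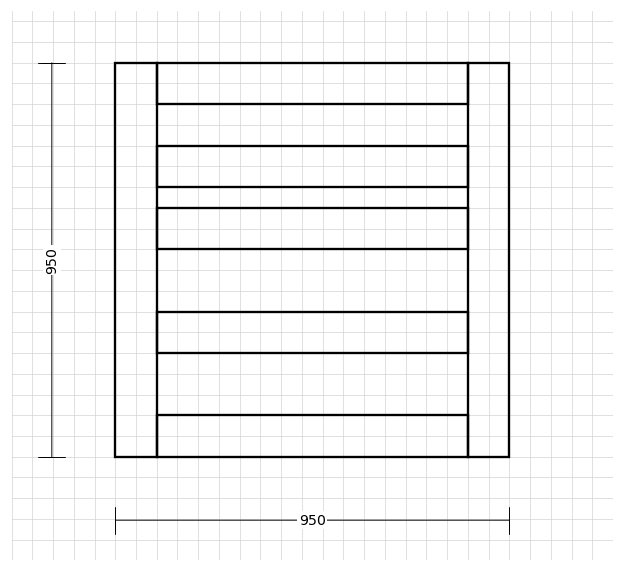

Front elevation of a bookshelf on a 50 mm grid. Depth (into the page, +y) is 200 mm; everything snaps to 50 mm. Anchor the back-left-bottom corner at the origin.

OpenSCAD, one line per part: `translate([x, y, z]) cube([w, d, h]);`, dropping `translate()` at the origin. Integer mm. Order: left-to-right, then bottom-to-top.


cube([100, 200, 950]);
translate([100, 0, 0]) cube([750, 200, 100]);
translate([100, 0, 250]) cube([750, 200, 100]);
translate([100, 0, 500]) cube([750, 200, 100]);
translate([100, 0, 650]) cube([750, 200, 100]);
translate([100, 0, 850]) cube([750, 200, 100]);
translate([850, 0, 0]) cube([100, 200, 950]);
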